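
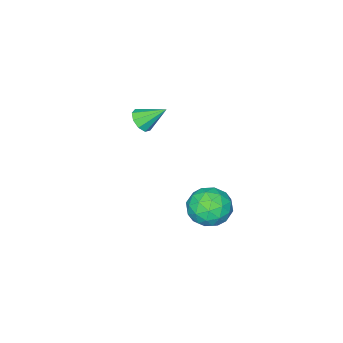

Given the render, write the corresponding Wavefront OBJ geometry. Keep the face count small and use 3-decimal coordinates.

v 0.451 3.877 -0.104
v 0.949 3.218 0.72
v 0.291 2.362 -1.22
v 0.789 1.703 -0.396
v -0.28 2.14 -0.226
v -0.181 3.077 0.463
v 1.421 2.503 -0.963
v 1.52 3.44 -0.274
v 1.548 2.369 0.189
v 0.497 2.144 0.644
v 0.743 3.436 -1.144
v -0.308 3.211 -0.689
v 0.714 3.681 0.406
v 0.526 1.899 -0.906
v -0.102 2.157 -0.806
v 0.19 1.769 -0.322
v 0.05 3.598 0.255
v 0.343 3.21 0.739
v -0.379 2.577 0.183
v 0.897 2.37 -1.239
v 1.19 1.982 -0.755
v 1.05 3.811 -0.178
v 1.342 3.423 0.306
v 1.619 3.003 -0.683
v 1.359 2.794 0.578
v 1.265 1.903 -0.078
v 1.636 2.374 -0.411
v 1.694 2.924 -0.006
v 0.741 2.662 0.846
v 0.647 1.771 0.19
v 0.019 2.029 0.29
v 0.077 2.579 0.695
v 1.094 2.163 0.534
v 0.593 3.809 -0.69
v 0.499 2.918 -1.346
v 1.163 3.001 -1.195
v 1.221 3.551 -0.79
v -0.025 3.677 -0.422
v -0.119 2.786 -1.078
v -0.454 2.656 -0.494
v -0.396 3.206 -0.089
v 0.146 3.417 -1.034
v -1.262 -3.502 1.317
v -0.93 -3.834 1.889
v -1.958 -2.498 2.303
v -0.639 -3.459 1.713
v -0.639 -3.105 1.352
v -0.931 -2.937 0.974
v -1.378 -3.033 0.757
v -1.771 -3.349 0.802
v -1.926 -3.737 1.088
v -1.77 -4.015 1.482
v -1.377 -4.053 1.798
f 1 38 17
f 38 12 41
f 17 41 6
f 38 41 17
f 1 17 13
f 17 6 18
f 13 18 2
f 17 18 13
f 1 13 22
f 13 2 23
f 22 23 8
f 13 23 22
f 1 22 34
f 22 8 37
f 34 37 11
f 22 37 34
f 1 34 38
f 34 11 42
f 38 42 12
f 34 42 38
f 2 18 29
f 18 6 32
f 29 32 10
f 18 32 29
f 6 41 19
f 41 12 40
f 19 40 5
f 41 40 19
f 12 42 39
f 42 11 35
f 39 35 3
f 42 35 39
f 11 37 36
f 37 8 24
f 36 24 7
f 37 24 36
f 8 23 28
f 23 2 25
f 28 25 9
f 23 25 28
f 4 30 16
f 30 10 31
f 16 31 5
f 30 31 16
f 4 16 14
f 16 5 15
f 14 15 3
f 16 15 14
f 4 14 21
f 14 3 20
f 21 20 7
f 14 20 21
f 4 21 26
f 21 7 27
f 26 27 9
f 21 27 26
f 4 26 30
f 26 9 33
f 30 33 10
f 26 33 30
f 5 31 19
f 31 10 32
f 19 32 6
f 31 32 19
f 3 15 39
f 15 5 40
f 39 40 12
f 15 40 39
f 7 20 36
f 20 3 35
f 36 35 11
f 20 35 36
f 9 27 28
f 27 7 24
f 28 24 8
f 27 24 28
f 10 33 29
f 33 9 25
f 29 25 2
f 33 25 29
f 44 43 46
f 44 46 45
f 46 43 47
f 46 47 45
f 47 43 48
f 47 48 45
f 48 43 49
f 48 49 45
f 49 43 50
f 49 50 45
f 50 43 51
f 50 51 45
f 51 43 52
f 51 52 45
f 52 43 53
f 52 53 45
f 53 43 44
f 53 44 45



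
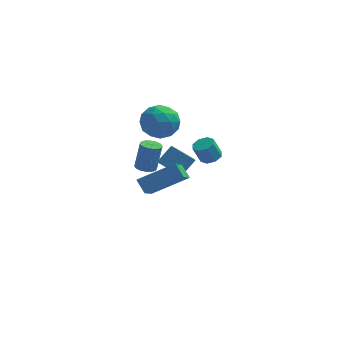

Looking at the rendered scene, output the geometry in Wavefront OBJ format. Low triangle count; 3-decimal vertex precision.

v 0.681 0.03 -0.993
v 1.228 0.093 -1.097
v 1.485 0.352 0.409
v 0.939 0.29 0.513
v 1.116 0.359 -1.124
v 1.373 0.618 0.382
v 0.887 0.537 -1.115
v 1.144 0.796 0.391
v 0.603 0.579 -1.074
v 0.86 0.838 0.432
v 0.34 0.474 -1.011
v 0.597 0.734 0.495
v 0.169 0.25 -0.944
v 0.426 0.51 0.563
v 0.135 -0.032 -0.889
v 0.392 0.227 0.617
v 0.247 -0.298 -0.862
v 0.504 -0.039 0.644
v 0.476 -0.476 -0.871
v 0.733 -0.217 0.635
v 0.76 -0.518 -0.912
v 1.017 -0.259 0.594
v 1.023 -0.414 -0.975
v 1.28 -0.154 0.531
v 1.194 -0.19 -1.043
v 1.451 0.07 0.464
v 1.521 2.648 0.116
v 2.137 1.922 0.632
v 0.243 2.398 1.288
v 0.859 1.672 1.804
v 1.129 2.721 1.822
v 1.919 2.875 1.097
v 0.461 1.445 0.823
v 1.251 1.599 0.098
v 1.482 1.178 1.069
v 1.894 1.967 1.686
v 0.486 2.353 0.234
v 0.898 3.142 0.851
v 1.941 2.307 0.271
v 0.439 2.013 1.649
v 0.597 2.63 1.659
v 0.959 2.203 1.963
v 1.813 2.867 0.544
v 2.175 2.44 0.848
v 1.582 2.91 1.547
v 0.205 1.88 1.072
v 0.567 1.453 1.376
v 1.421 2.117 -0.043
v 1.783 1.69 0.261
v 0.798 1.41 0.373
v 1.918 1.443 0.831
v 1.167 1.296 1.52
v 0.933 1.163 0.943
v 1.397 1.253 0.517
v 2.16 1.906 1.194
v 1.409 1.759 1.883
v 1.568 2.376 1.894
v 2.032 2.466 1.468
v 1.775 1.469 1.451
v 0.971 2.561 0.037
v 0.22 2.414 0.726
v 0.348 1.854 0.452
v 0.812 1.944 0.026
v 1.213 3.024 0.4
v 0.462 2.877 1.089
v 0.983 3.067 1.403
v 1.447 3.157 0.977
v 0.605 2.851 0.469
v 3.856 0.497 -0.329
v 4.343 0.745 -0.105
v 3.951 0.63 0.873
v 3.464 0.383 0.649
v 4.021 1.048 -0.198
v 3.63 0.934 0.78
v 3.603 1.029 -0.368
v 3.212 0.915 0.61
v 3.333 0.699 -0.515
v 2.942 0.584 0.464
v 3.369 0.25 -0.553
v 2.977 0.135 0.425
v 3.69 -0.054 -0.46
v 3.299 -0.168 0.518
v 4.108 -0.035 -0.29
v 3.717 -0.149 0.688
v 4.378 0.296 -0.144
v 3.987 0.181 0.835
v 2.426 0.099 -1.575
v 1.214 0.464 -0.868
v 2.284 1.708 -2.649
v 1.072 2.074 -1.941
v 3.068 0.686 -0.779
v 1.856 1.052 -0.071
v 2.926 2.296 -1.852
v 1.714 2.661 -1.145
v 1.158 -4.936 0.76
v 0.737 -4.463 1.327
v 1.331 -3.469 -0.336
v 0.909 -2.996 0.231
v 2.911 -4.464 1.669
v 2.489 -3.991 2.236
v 3.083 -2.997 0.573
v 2.662 -2.524 1.14
f 2 1 5
f 2 5 3
f 3 5 6
f 3 6 4
f 5 1 7
f 5 7 6
f 6 7 8
f 6 8 4
f 7 1 9
f 7 9 8
f 8 9 10
f 8 10 4
f 9 1 11
f 9 11 10
f 10 11 12
f 10 12 4
f 11 1 13
f 11 13 12
f 12 13 14
f 12 14 4
f 13 1 15
f 13 15 14
f 14 15 16
f 14 16 4
f 15 1 17
f 15 17 16
f 16 17 18
f 16 18 4
f 17 1 19
f 17 19 18
f 18 19 20
f 18 20 4
f 19 1 21
f 19 21 20
f 20 21 22
f 20 22 4
f 21 1 23
f 21 23 22
f 22 23 24
f 22 24 4
f 23 1 25
f 23 25 24
f 24 25 26
f 24 26 4
f 25 1 2
f 25 2 26
f 26 2 3
f 26 3 4
f 27 64 43
f 64 38 67
f 43 67 32
f 64 67 43
f 27 43 39
f 43 32 44
f 39 44 28
f 43 44 39
f 27 39 48
f 39 28 49
f 48 49 34
f 39 49 48
f 27 48 60
f 48 34 63
f 60 63 37
f 48 63 60
f 27 60 64
f 60 37 68
f 64 68 38
f 60 68 64
f 28 44 55
f 44 32 58
f 55 58 36
f 44 58 55
f 32 67 45
f 67 38 66
f 45 66 31
f 67 66 45
f 38 68 65
f 68 37 61
f 65 61 29
f 68 61 65
f 37 63 62
f 63 34 50
f 62 50 33
f 63 50 62
f 34 49 54
f 49 28 51
f 54 51 35
f 49 51 54
f 30 56 42
f 56 36 57
f 42 57 31
f 56 57 42
f 30 42 40
f 42 31 41
f 40 41 29
f 42 41 40
f 30 40 47
f 40 29 46
f 47 46 33
f 40 46 47
f 30 47 52
f 47 33 53
f 52 53 35
f 47 53 52
f 30 52 56
f 52 35 59
f 56 59 36
f 52 59 56
f 31 57 45
f 57 36 58
f 45 58 32
f 57 58 45
f 29 41 65
f 41 31 66
f 65 66 38
f 41 66 65
f 33 46 62
f 46 29 61
f 62 61 37
f 46 61 62
f 35 53 54
f 53 33 50
f 54 50 34
f 53 50 54
f 36 59 55
f 59 35 51
f 55 51 28
f 59 51 55
f 70 69 73
f 70 73 71
f 71 73 74
f 71 74 72
f 73 69 75
f 73 75 74
f 74 75 76
f 74 76 72
f 75 69 77
f 75 77 76
f 76 77 78
f 76 78 72
f 77 69 79
f 77 79 78
f 78 79 80
f 78 80 72
f 79 69 81
f 79 81 80
f 80 81 82
f 80 82 72
f 81 69 83
f 81 83 82
f 82 83 84
f 82 84 72
f 83 69 85
f 83 85 84
f 84 85 86
f 84 86 72
f 85 69 70
f 85 70 86
f 86 70 71
f 86 71 72
f 88 90 87
f 91 88 87
f 87 90 89
f 89 91 87
f 88 94 90
f 92 88 91
f 92 94 88
f 90 94 89
f 93 91 89
f 89 94 93
f 93 92 91
f 94 92 93
f 96 98 95
f 99 96 95
f 95 98 97
f 97 99 95
f 96 102 98
f 100 96 99
f 100 102 96
f 98 102 97
f 101 99 97
f 97 102 101
f 101 100 99
f 102 100 101



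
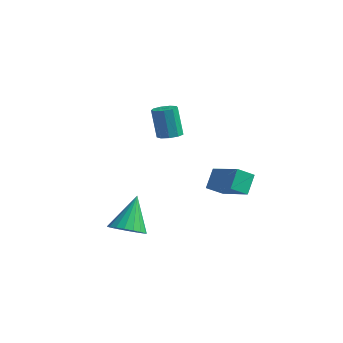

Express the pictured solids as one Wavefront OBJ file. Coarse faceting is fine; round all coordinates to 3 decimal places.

v -1.978 -1.248 1.6
v -1.492 -1.675 1.66
v -1.796 -1.78 3.36
v -2.282 -1.352 3.3
v -1.338 -1.261 1.713
v -1.642 -1.366 3.413
v -1.484 -0.841 1.713
v -1.787 -0.946 3.413
v -1.861 -0.611 1.66
v -2.164 -0.716 3.36
v -2.293 -0.679 1.579
v -2.596 -0.784 3.279
v -2.578 -1.013 1.508
v -2.881 -1.118 3.208
v -2.582 -1.457 1.479
v -2.885 -1.562 3.179
v -2.304 -1.803 1.508
v -2.607 -1.908 3.208
v -1.873 -1.889 1.579
v -2.177 -1.994 3.279
v -1.224 -4.409 -3.612
v -0.612 -5.003 -3.171
v -1.656 -3.471 -1.748
v -0.363 -4.673 -3.279
v -0.285 -4.291 -3.453
v -0.392 -3.932 -3.659
v -0.665 -3.668 -3.855
v -1.048 -3.55 -4.003
v -1.466 -3.603 -4.073
v -1.836 -3.815 -4.052
v -2.085 -4.145 -3.944
v -2.164 -4.527 -3.77
v -2.056 -4.886 -3.564
v -1.783 -5.15 -3.368
v -1.4 -5.268 -3.22
v -0.982 -5.215 -3.15
v -1.986 2.037 -3.082
v -2.151 1.097 -2.515
v -2.291 2.723 -2.033
v -2.456 1.783 -1.466
v -0.104 2.037 -2.534
v -0.269 1.097 -1.967
v -0.409 2.723 -1.485
v -0.574 1.783 -0.918
f 2 1 5
f 2 5 3
f 3 5 6
f 3 6 4
f 5 1 7
f 5 7 6
f 6 7 8
f 6 8 4
f 7 1 9
f 7 9 8
f 8 9 10
f 8 10 4
f 9 1 11
f 9 11 10
f 10 11 12
f 10 12 4
f 11 1 13
f 11 13 12
f 12 13 14
f 12 14 4
f 13 1 15
f 13 15 14
f 14 15 16
f 14 16 4
f 15 1 17
f 15 17 16
f 16 17 18
f 16 18 4
f 17 1 19
f 17 19 18
f 18 19 20
f 18 20 4
f 19 1 2
f 19 2 20
f 20 2 3
f 20 3 4
f 22 21 24
f 22 24 23
f 24 21 25
f 24 25 23
f 25 21 26
f 25 26 23
f 26 21 27
f 26 27 23
f 27 21 28
f 27 28 23
f 28 21 29
f 28 29 23
f 29 21 30
f 29 30 23
f 30 21 31
f 30 31 23
f 31 21 32
f 31 32 23
f 32 21 33
f 32 33 23
f 33 21 34
f 33 34 23
f 34 21 35
f 34 35 23
f 35 21 36
f 35 36 23
f 36 21 22
f 36 22 23
f 38 40 37
f 41 38 37
f 37 40 39
f 39 41 37
f 38 44 40
f 42 38 41
f 42 44 38
f 40 44 39
f 43 41 39
f 39 44 43
f 43 42 41
f 44 42 43



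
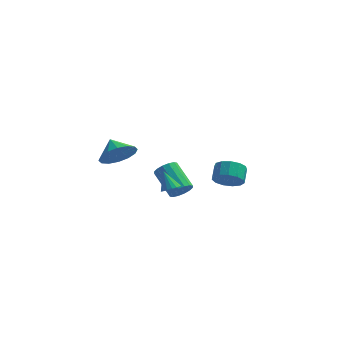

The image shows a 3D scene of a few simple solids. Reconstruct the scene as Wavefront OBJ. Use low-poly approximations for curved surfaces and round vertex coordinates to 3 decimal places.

v 2.227 3.395 -3.079
v 3.114 3.222 -2.822
v 3.121 4.111 -2.244
v 2.233 4.285 -2.501
v 3.141 3.51 -3.265
v 3.147 4.399 -2.688
v 2.877 3.762 -3.65
v 2.884 4.651 -3.073
v 2.407 3.897 -3.853
v 2.414 4.786 -3.276
v 1.88 3.873 -3.81
v 1.886 4.762 -3.233
v 1.463 3.698 -3.535
v 1.469 4.587 -2.958
v 1.288 3.426 -3.115
v 1.294 4.315 -2.538
v 1.411 3.145 -2.684
v 1.418 4.034 -2.106
v 1.794 2.943 -2.377
v 1.8 3.832 -1.8
v 2.313 2.885 -2.294
v 2.32 3.774 -1.717
v 2.806 2.989 -2.459
v 2.812 3.878 -1.882
v 0.064 -2.862 -0.05
v 0.48 -2.472 -0.035
v -0.424 -2.378 0.97
v 0.285 -2.354 -0.185
v 0.04 -2.352 -0.303
v -0.2 -2.466 -0.364
v -0.38 -2.671 -0.353
v -0.458 -2.92 -0.272
v -0.416 -3.155 -0.141
v -0.264 -3.324 0.012
v -0.037 -3.386 0.15
v 0.213 -3.328 0.242
v 0.429 -3.163 0.267
v 0.561 -2.929 0.22
v 0.58 -2.68 0.111
v -0.251 2.256 -3.525
v -0.019 1.919 -2.897
v -1.137 3.106 -1.846
v -1.369 3.444 -2.475
v 0.234 2.208 -2.955
v -0.885 3.395 -1.904
v 0.356 2.51 -3.166
v -0.762 3.697 -2.115
v 0.316 2.744 -3.473
v -0.802 3.931 -2.422
v 0.124 2.848 -3.794
v -0.994 4.035 -2.743
v -0.168 2.793 -4.043
v -1.286 3.98 -2.992
v -0.483 2.594 -4.154
v -1.601 3.781 -3.103
v -0.735 2.305 -4.096
v -1.854 3.492 -3.045
v -0.858 2.003 -3.885
v -1.976 3.19 -2.834
v -0.818 1.769 -3.578
v -1.936 2.956 -2.527
v -0.626 1.665 -3.257
v -1.744 2.852 -2.206
v -0.334 1.72 -3.008
v -1.452 2.907 -1.957
v -2.599 -3.579 2.713
v -2.043 -3.857 3.609
v -3.201 -2.741 3.347
v -1.735 -3.451 3.365
v -1.659 -3.081 2.947
v -1.834 -2.843 2.466
v -2.215 -2.803 2.052
v -2.698 -2.971 1.814
v -3.156 -3.301 1.818
v -3.464 -3.706 2.062
v -3.54 -4.077 2.48
v -3.365 -4.315 2.961
v -2.984 -4.355 3.375
v -2.5 -4.187 3.613
f 2 1 5
f 2 5 3
f 3 5 6
f 3 6 4
f 5 1 7
f 5 7 6
f 6 7 8
f 6 8 4
f 7 1 9
f 7 9 8
f 8 9 10
f 8 10 4
f 9 1 11
f 9 11 10
f 10 11 12
f 10 12 4
f 11 1 13
f 11 13 12
f 12 13 14
f 12 14 4
f 13 1 15
f 13 15 14
f 14 15 16
f 14 16 4
f 15 1 17
f 15 17 16
f 16 17 18
f 16 18 4
f 17 1 19
f 17 19 18
f 18 19 20
f 18 20 4
f 19 1 21
f 19 21 20
f 20 21 22
f 20 22 4
f 21 1 23
f 21 23 22
f 22 23 24
f 22 24 4
f 23 1 2
f 23 2 24
f 24 2 3
f 24 3 4
f 26 25 28
f 26 28 27
f 28 25 29
f 28 29 27
f 29 25 30
f 29 30 27
f 30 25 31
f 30 31 27
f 31 25 32
f 31 32 27
f 32 25 33
f 32 33 27
f 33 25 34
f 33 34 27
f 34 25 35
f 34 35 27
f 35 25 36
f 35 36 27
f 36 25 37
f 36 37 27
f 37 25 38
f 37 38 27
f 38 25 39
f 38 39 27
f 39 25 26
f 39 26 27
f 41 40 44
f 41 44 42
f 42 44 45
f 42 45 43
f 44 40 46
f 44 46 45
f 45 46 47
f 45 47 43
f 46 40 48
f 46 48 47
f 47 48 49
f 47 49 43
f 48 40 50
f 48 50 49
f 49 50 51
f 49 51 43
f 50 40 52
f 50 52 51
f 51 52 53
f 51 53 43
f 52 40 54
f 52 54 53
f 53 54 55
f 53 55 43
f 54 40 56
f 54 56 55
f 55 56 57
f 55 57 43
f 56 40 58
f 56 58 57
f 57 58 59
f 57 59 43
f 58 40 60
f 58 60 59
f 59 60 61
f 59 61 43
f 60 40 62
f 60 62 61
f 61 62 63
f 61 63 43
f 62 40 64
f 62 64 63
f 63 64 65
f 63 65 43
f 64 40 41
f 64 41 65
f 65 41 42
f 65 42 43
f 67 66 69
f 67 69 68
f 69 66 70
f 69 70 68
f 70 66 71
f 70 71 68
f 71 66 72
f 71 72 68
f 72 66 73
f 72 73 68
f 73 66 74
f 73 74 68
f 74 66 75
f 74 75 68
f 75 66 76
f 75 76 68
f 76 66 77
f 76 77 68
f 77 66 78
f 77 78 68
f 78 66 79
f 78 79 68
f 79 66 67
f 79 67 68



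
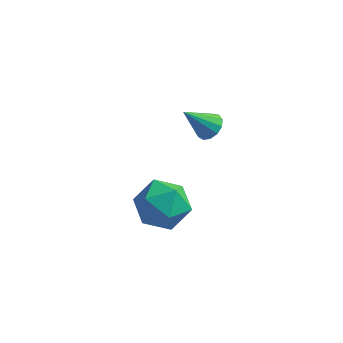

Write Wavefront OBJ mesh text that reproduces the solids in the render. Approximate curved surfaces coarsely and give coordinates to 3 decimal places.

v 0.451 0.897 -3.833
v 1.042 1.88 -4.181
v 2.138 0 -3.499
v 2.729 0.983 -3.847
v 2.105 0.99 -2.824
v 1.062 1.545 -3.031
v 2.118 0.335 -4.649
v 1.075 0.89 -4.856
v 2.073 1.532 -4.686
v 2.064 1.937 -3.558
v 1.116 -0.057 -4.122
v 1.107 0.348 -2.994
v 3.015 2.228 0.215
v 3.435 1.791 0.346
v 2.145 1.732 1.345
v 3.521 2.072 0.535
v 3.447 2.401 0.623
v 3.236 2.676 0.581
v 2.954 2.809 0.423
v 2.692 2.757 0.199
v 2.531 2.537 -0.021
v 2.525 2.22 -0.166
v 2.674 1.904 -0.19
v 2.931 1.692 -0.085
v 3.214 1.65 0.114
f 1 12 6
f 1 6 2
f 1 2 8
f 1 8 11
f 1 11 12
f 2 6 10
f 6 12 5
f 12 11 3
f 11 8 7
f 8 2 9
f 4 10 5
f 4 5 3
f 4 3 7
f 4 7 9
f 4 9 10
f 5 10 6
f 3 5 12
f 7 3 11
f 9 7 8
f 10 9 2
f 14 13 16
f 14 16 15
f 16 13 17
f 16 17 15
f 17 13 18
f 17 18 15
f 18 13 19
f 18 19 15
f 19 13 20
f 19 20 15
f 20 13 21
f 20 21 15
f 21 13 22
f 21 22 15
f 22 13 23
f 22 23 15
f 23 13 24
f 23 24 15
f 24 13 25
f 24 25 15
f 25 13 14
f 25 14 15



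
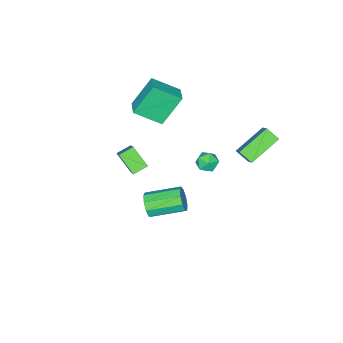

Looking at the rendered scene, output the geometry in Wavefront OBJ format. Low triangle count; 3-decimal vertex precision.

v -1.729 2.34 0.678
v -3.384 2.677 1.548
v -1.84 3.033 0.198
v -3.495 3.37 1.068
v -1.085 3.09 1.612
v -2.74 3.427 2.482
v -1.196 3.783 1.132
v -2.851 4.12 2.002
v -2.262 -3.078 -0.373
v -1.36 -4.244 0.513
v -3.311 -2.639 1.272
v -2.409 -3.805 2.158
v -1.551 -2.335 -0.118
v -0.649 -3.501 0.768
v -2.6 -1.896 1.527
v -1.698 -3.062 2.413
v 3.471 1.13 -0.442
v 3.829 1.228 0.151
v 2.666 2.528 0.636
v 2.309 2.43 0.042
v 4.002 1.512 -0.193
v 2.839 2.812 0.292
v 3.928 1.617 -0.654
v 2.765 2.917 -0.169
v 3.639 1.495 -1.016
v 2.476 2.794 -0.531
v 3.273 1.201 -1.11
v 2.11 2.501 -0.625
v 2.999 0.875 -0.891
v 1.836 2.174 -0.406
v 2.946 0.668 -0.463
v 1.783 1.967 0.022
v 3.14 0.677 -0.025
v 1.977 1.977 0.46
v 3.488 0.899 0.218
v 2.325 2.198 0.703
v -0.538 -2.644 -2.999
v -0.614 -3.686 -2.144
v 0.523 -1.476 -1.48
v 0.447 -2.519 -0.625
v 0.213 -2.941 -3.295
v 0.137 -3.984 -2.44
v 1.274 -1.774 -1.776
v 1.198 -2.816 -0.921
v -3.747 -0.521 -4.237
v -3.124 -0.271 -4.059
v -3.596 -1.389 -3.541
v -2.973 -1.139 -3.363
v -3.55 -0.806 -3.168
v -3.644 -0.269 -3.599
v -3.076 -1.391 -4.001
v -3.17 -0.854 -4.432
v -2.71 -0.808 -3.914
v -3.003 -0.446 -3.399
v -3.717 -1.214 -4.201
v -4.01 -0.852 -3.686
f 2 4 1
f 5 2 1
f 1 4 3
f 3 5 1
f 2 8 4
f 6 2 5
f 6 8 2
f 4 8 3
f 7 5 3
f 3 8 7
f 7 6 5
f 8 6 7
f 10 12 9
f 13 10 9
f 9 12 11
f 11 13 9
f 10 16 12
f 14 10 13
f 14 16 10
f 12 16 11
f 15 13 11
f 11 16 15
f 15 14 13
f 16 14 15
f 18 17 21
f 18 21 19
f 19 21 22
f 19 22 20
f 21 17 23
f 21 23 22
f 22 23 24
f 22 24 20
f 23 17 25
f 23 25 24
f 24 25 26
f 24 26 20
f 25 17 27
f 25 27 26
f 26 27 28
f 26 28 20
f 27 17 29
f 27 29 28
f 28 29 30
f 28 30 20
f 29 17 31
f 29 31 30
f 30 31 32
f 30 32 20
f 31 17 33
f 31 33 32
f 32 33 34
f 32 34 20
f 33 17 35
f 33 35 34
f 34 35 36
f 34 36 20
f 35 17 18
f 35 18 36
f 36 18 19
f 36 19 20
f 38 40 37
f 41 38 37
f 37 40 39
f 39 41 37
f 38 44 40
f 42 38 41
f 42 44 38
f 40 44 39
f 43 41 39
f 39 44 43
f 43 42 41
f 44 42 43
f 45 56 50
f 45 50 46
f 45 46 52
f 45 52 55
f 45 55 56
f 46 50 54
f 50 56 49
f 56 55 47
f 55 52 51
f 52 46 53
f 48 54 49
f 48 49 47
f 48 47 51
f 48 51 53
f 48 53 54
f 49 54 50
f 47 49 56
f 51 47 55
f 53 51 52
f 54 53 46



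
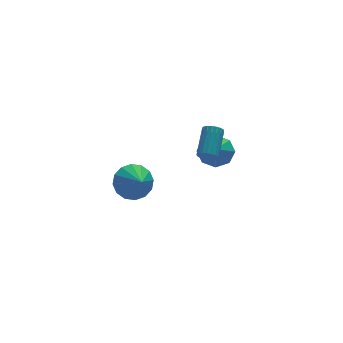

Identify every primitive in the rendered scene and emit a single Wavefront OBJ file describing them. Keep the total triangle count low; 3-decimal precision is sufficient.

v -2.936 -0.42 1.304
v -2.112 -0.786 0.766
v -2.884 -1.44 2.076
v -1.897 -0.478 1.159
v -1.961 -0.154 1.591
v -2.286 0.098 1.946
v -2.785 0.212 2.129
v -3.325 0.156 2.091
v -3.76 -0.054 1.842
v -3.974 -0.362 1.449
v -3.91 -0.686 1.017
v -3.585 -0.939 0.662
v -3.086 -1.052 0.479
v -2.547 -0.996 0.517
v 3.542 4.208 -1.925
v 4.455 3.777 -1.917
v 3.178 3.452 -1.095
v 4.399 4.359 -1.411
v 3.84 4.853 -1.207
v 3.107 4.969 -1.423
v 2.629 4.639 -1.933
v 2.686 4.057 -2.438
v 3.244 3.563 -2.643
v 3.977 3.447 -2.427
v 2.104 2.069 -0.261
v 2.601 1.815 -0.38
v 3.472 3.077 0.562
v 2.976 3.331 0.681
v 2.573 1.978 -0.573
v 3.444 3.24 0.37
v 2.453 2.159 -0.703
v 3.324 3.421 0.239
v 2.263 2.322 -0.747
v 3.135 3.584 0.196
v 2.042 2.435 -0.694
v 2.914 3.697 0.248
v 1.834 2.475 -0.555
v 2.705 3.737 0.387
v 1.679 2.435 -0.358
v 2.55 3.698 0.584
v 1.608 2.323 -0.142
v 2.479 3.585 0.8
v 1.636 2.16 0.05
v 2.507 3.422 0.993
v 1.756 1.979 0.181
v 2.627 3.241 1.123
v 1.945 1.816 0.224
v 2.817 3.078 1.167
v 2.166 1.703 0.172
v 3.038 2.965 1.114
v 2.375 1.663 0.033
v 3.246 2.925 0.975
v 2.53 1.702 -0.164
v 3.401 2.965 0.778
f 2 1 4
f 2 4 3
f 4 1 5
f 4 5 3
f 5 1 6
f 5 6 3
f 6 1 7
f 6 7 3
f 7 1 8
f 7 8 3
f 8 1 9
f 8 9 3
f 9 1 10
f 9 10 3
f 10 1 11
f 10 11 3
f 11 1 12
f 11 12 3
f 12 1 13
f 12 13 3
f 13 1 14
f 13 14 3
f 14 1 2
f 14 2 3
f 16 15 18
f 16 18 17
f 18 15 19
f 18 19 17
f 19 15 20
f 19 20 17
f 20 15 21
f 20 21 17
f 21 15 22
f 21 22 17
f 22 15 23
f 22 23 17
f 23 15 24
f 23 24 17
f 24 15 16
f 24 16 17
f 26 25 29
f 26 29 27
f 27 29 30
f 27 30 28
f 29 25 31
f 29 31 30
f 30 31 32
f 30 32 28
f 31 25 33
f 31 33 32
f 32 33 34
f 32 34 28
f 33 25 35
f 33 35 34
f 34 35 36
f 34 36 28
f 35 25 37
f 35 37 36
f 36 37 38
f 36 38 28
f 37 25 39
f 37 39 38
f 38 39 40
f 38 40 28
f 39 25 41
f 39 41 40
f 40 41 42
f 40 42 28
f 41 25 43
f 41 43 42
f 42 43 44
f 42 44 28
f 43 25 45
f 43 45 44
f 44 45 46
f 44 46 28
f 45 25 47
f 45 47 46
f 46 47 48
f 46 48 28
f 47 25 49
f 47 49 48
f 48 49 50
f 48 50 28
f 49 25 51
f 49 51 50
f 50 51 52
f 50 52 28
f 51 25 53
f 51 53 52
f 52 53 54
f 52 54 28
f 53 25 26
f 53 26 54
f 54 26 27
f 54 27 28



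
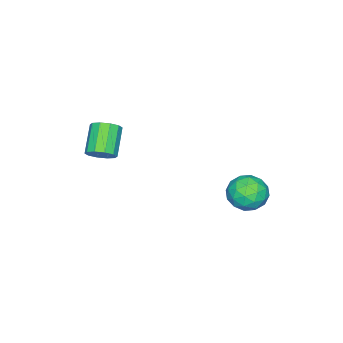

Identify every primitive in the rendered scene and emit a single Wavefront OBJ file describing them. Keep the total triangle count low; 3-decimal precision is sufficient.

v -0.918 3.714 -2.385
v -0.145 3.977 -3.204
v -1.615 2.363 -3.476
v -0.842 2.626 -4.295
v -0.493 2.141 -3.305
v -0.062 2.976 -2.63
v -1.698 3.364 -4.05
v -1.267 4.199 -3.375
v -0.627 3.761 -4.233
v 0.118 3.005 -3.773
v -1.878 3.335 -2.907
v -1.133 2.579 -2.447
v -0.471 3.964 -2.699
v -1.289 2.376 -3.981
v -1.084 2.091 -3.399
v -0.63 2.245 -3.881
v -0.422 3.376 -2.361
v 0.033 3.531 -2.843
v -0.172 2.451 -2.902
v -1.793 2.809 -3.837
v -1.338 2.964 -4.319
v -1.13 4.095 -2.799
v -0.676 4.249 -3.281
v -1.588 3.889 -3.778
v -0.299 3.992 -3.785
v -0.709 3.197 -4.426
v -1.212 3.631 -4.282
v -0.959 4.122 -3.885
v 0.138 3.547 -3.514
v -0.271 2.753 -4.156
v -0.066 2.468 -3.574
v 0.187 2.959 -3.177
v -0.145 3.42 -4.119
v -1.489 3.587 -2.524
v -1.898 2.793 -3.166
v -1.947 3.381 -3.503
v -1.694 3.872 -3.106
v -1.051 3.143 -2.254
v -1.461 2.348 -2.895
v -0.801 2.218 -2.795
v -0.548 2.709 -2.398
v -1.615 2.92 -2.561
v 3.257 -2.765 -0.178
v 3.798 -2.752 0.425
v 2.524 -3.282 1.58
v 1.983 -3.295 0.978
v 3.586 -2.3 0.398
v 2.311 -2.829 1.554
v 3.248 -2.025 0.151
v 1.973 -2.555 1.307
v 2.913 -2.033 -0.221
v 1.639 -2.563 0.934
v 2.71 -2.321 -0.577
v 1.436 -2.851 0.578
v 2.716 -2.778 -0.78
v 1.442 -3.308 0.375
v 2.929 -3.231 -0.754
v 1.654 -3.76 0.402
v 3.267 -3.505 -0.507
v 1.992 -4.035 0.649
v 3.601 -3.497 -0.134
v 2.327 -4.027 1.021
v 3.804 -3.209 0.222
v 2.53 -3.739 1.377
f 1 38 17
f 38 12 41
f 17 41 6
f 38 41 17
f 1 17 13
f 17 6 18
f 13 18 2
f 17 18 13
f 1 13 22
f 13 2 23
f 22 23 8
f 13 23 22
f 1 22 34
f 22 8 37
f 34 37 11
f 22 37 34
f 1 34 38
f 34 11 42
f 38 42 12
f 34 42 38
f 2 18 29
f 18 6 32
f 29 32 10
f 18 32 29
f 6 41 19
f 41 12 40
f 19 40 5
f 41 40 19
f 12 42 39
f 42 11 35
f 39 35 3
f 42 35 39
f 11 37 36
f 37 8 24
f 36 24 7
f 37 24 36
f 8 23 28
f 23 2 25
f 28 25 9
f 23 25 28
f 4 30 16
f 30 10 31
f 16 31 5
f 30 31 16
f 4 16 14
f 16 5 15
f 14 15 3
f 16 15 14
f 4 14 21
f 14 3 20
f 21 20 7
f 14 20 21
f 4 21 26
f 21 7 27
f 26 27 9
f 21 27 26
f 4 26 30
f 26 9 33
f 30 33 10
f 26 33 30
f 5 31 19
f 31 10 32
f 19 32 6
f 31 32 19
f 3 15 39
f 15 5 40
f 39 40 12
f 15 40 39
f 7 20 36
f 20 3 35
f 36 35 11
f 20 35 36
f 9 27 28
f 27 7 24
f 28 24 8
f 27 24 28
f 10 33 29
f 33 9 25
f 29 25 2
f 33 25 29
f 44 43 47
f 44 47 45
f 45 47 48
f 45 48 46
f 47 43 49
f 47 49 48
f 48 49 50
f 48 50 46
f 49 43 51
f 49 51 50
f 50 51 52
f 50 52 46
f 51 43 53
f 51 53 52
f 52 53 54
f 52 54 46
f 53 43 55
f 53 55 54
f 54 55 56
f 54 56 46
f 55 43 57
f 55 57 56
f 56 57 58
f 56 58 46
f 57 43 59
f 57 59 58
f 58 59 60
f 58 60 46
f 59 43 61
f 59 61 60
f 60 61 62
f 60 62 46
f 61 43 63
f 61 63 62
f 62 63 64
f 62 64 46
f 63 43 44
f 63 44 64
f 64 44 45
f 64 45 46



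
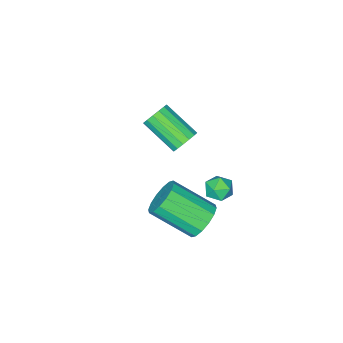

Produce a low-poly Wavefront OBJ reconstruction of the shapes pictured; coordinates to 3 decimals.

v -0.416 2.624 1.001
v 0.398 3.039 0.893
v 1.35 1.47 2.052
v 0.536 1.056 2.159
v 0.217 3.224 1.293
v 1.169 1.656 2.452
v -0.133 3.249 1.614
v 0.818 1.68 2.773
v -0.56 3.106 1.771
v 0.392 1.538 2.93
v -0.947 2.834 1.721
v 0.004 1.266 2.88
v -1.193 2.506 1.479
v -0.241 0.938 2.638
v -1.23 2.21 1.108
v -0.278 0.641 2.267
v -1.049 2.024 0.708
v -0.097 0.456 1.867
v -0.698 2 0.387
v 0.253 0.431 1.546
v -0.272 2.142 0.23
v 0.68 0.574 1.389
v 0.116 2.414 0.28
v 1.067 0.846 1.439
v 0.361 2.742 0.522
v 1.313 1.174 1.681
v -3.159 -1.522 1.277
v -2.904 -1.832 0.691
v -2.606 -3.488 1.697
v -2.861 -3.178 2.283
v -2.611 -1.681 0.854
v -2.313 -3.336 1.86
v -2.465 -1.487 1.13
v -2.167 -3.142 2.136
v -2.505 -1.302 1.445
v -2.207 -2.958 2.451
v -2.72 -1.177 1.715
v -2.422 -2.832 2.721
v -3.053 -1.144 1.868
v -2.755 -2.799 2.874
v -3.414 -1.212 1.863
v -3.116 -2.868 2.869
v -3.707 -1.364 1.7
v -3.409 -3.019 2.706
v -3.853 -1.558 1.424
v -3.555 -3.213 2.43
v -3.813 -1.742 1.109
v -3.515 -3.398 2.115
v -3.598 -1.868 0.839
v -3.3 -3.523 1.845
v -3.265 -1.901 0.686
v -2.967 -3.556 1.692
v -1.526 3.107 3.505
v -1.244 3.463 2.994
v -0.596 2.517 3.606
v -0.314 2.873 3.095
v -0.438 3.176 3.695
v -1.013 3.541 3.632
v -0.827 2.439 2.968
v -1.402 2.804 2.905
v -0.812 3.05 2.662
v -0.572 3.506 3.111
v -1.268 2.474 3.489
v -1.028 2.93 3.938
f 2 1 5
f 2 5 3
f 3 5 6
f 3 6 4
f 5 1 7
f 5 7 6
f 6 7 8
f 6 8 4
f 7 1 9
f 7 9 8
f 8 9 10
f 8 10 4
f 9 1 11
f 9 11 10
f 10 11 12
f 10 12 4
f 11 1 13
f 11 13 12
f 12 13 14
f 12 14 4
f 13 1 15
f 13 15 14
f 14 15 16
f 14 16 4
f 15 1 17
f 15 17 16
f 16 17 18
f 16 18 4
f 17 1 19
f 17 19 18
f 18 19 20
f 18 20 4
f 19 1 21
f 19 21 20
f 20 21 22
f 20 22 4
f 21 1 23
f 21 23 22
f 22 23 24
f 22 24 4
f 23 1 25
f 23 25 24
f 24 25 26
f 24 26 4
f 25 1 2
f 25 2 26
f 26 2 3
f 26 3 4
f 28 27 31
f 28 31 29
f 29 31 32
f 29 32 30
f 31 27 33
f 31 33 32
f 32 33 34
f 32 34 30
f 33 27 35
f 33 35 34
f 34 35 36
f 34 36 30
f 35 27 37
f 35 37 36
f 36 37 38
f 36 38 30
f 37 27 39
f 37 39 38
f 38 39 40
f 38 40 30
f 39 27 41
f 39 41 40
f 40 41 42
f 40 42 30
f 41 27 43
f 41 43 42
f 42 43 44
f 42 44 30
f 43 27 45
f 43 45 44
f 44 45 46
f 44 46 30
f 45 27 47
f 45 47 46
f 46 47 48
f 46 48 30
f 47 27 49
f 47 49 48
f 48 49 50
f 48 50 30
f 49 27 51
f 49 51 50
f 50 51 52
f 50 52 30
f 51 27 28
f 51 28 52
f 52 28 29
f 52 29 30
f 53 64 58
f 53 58 54
f 53 54 60
f 53 60 63
f 53 63 64
f 54 58 62
f 58 64 57
f 64 63 55
f 63 60 59
f 60 54 61
f 56 62 57
f 56 57 55
f 56 55 59
f 56 59 61
f 56 61 62
f 57 62 58
f 55 57 64
f 59 55 63
f 61 59 60
f 62 61 54



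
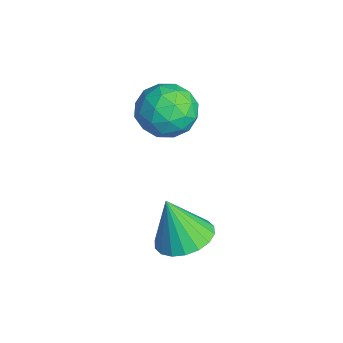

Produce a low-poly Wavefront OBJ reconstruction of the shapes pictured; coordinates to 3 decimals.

v 3.325 2.596 -3.799
v 4.29 2.794 -3.531
v 2.955 2.084 -2.081
v 4.081 3.19 -3.458
v 3.723 3.469 -3.452
v 3.286 3.575 -3.515
v 2.857 3.487 -3.634
v 2.521 3.223 -3.785
v 2.344 2.835 -3.939
v 2.361 2.399 -4.066
v 2.569 2.002 -4.139
v 2.927 1.723 -4.145
v 3.364 1.617 -4.082
v 3.794 1.705 -3.964
v 4.13 1.97 -3.812
v 4.307 2.358 -3.658
v -0.249 3.436 -0.044
v 0.416 3.552 0.83
v 0.624 1.948 -0.51
v 1.289 2.064 0.364
v 0.226 1.805 0.51
v -0.314 2.724 0.798
v 1.354 2.776 -0.478
v 0.814 3.695 -0.19
v 1.407 3.144 0.562
v 0.709 2.544 1.172
v 0.331 2.956 -0.852
v -0.367 2.356 -0.242
v 0.007 3.624 0.434
v 1.033 1.876 -0.114
v 0.408 1.723 -0.028
v 0.799 1.791 0.485
v -0.422 3.138 0.415
v -0.031 3.206 0.929
v -0.143 2.179 0.741
v 1.071 2.294 -0.609
v 1.462 2.362 -0.095
v 0.241 3.709 -0.165
v 0.632 3.777 0.348
v 1.183 3.321 -0.421
v 0.98 3.453 0.79
v 1.493 2.579 0.516
v 1.531 2.997 0.021
v 1.214 3.537 0.19
v 0.57 3.1 1.149
v 1.083 2.226 0.875
v 0.458 2.073 0.96
v 0.141 2.614 1.13
v 1.152 2.861 0.991
v -0.043 3.274 -0.555
v 0.47 2.4 -0.829
v 0.899 2.886 -0.81
v 0.582 3.427 -0.64
v -0.453 2.921 -0.196
v 0.06 2.047 -0.47
v -0.174 1.963 0.13
v -0.491 2.503 0.299
v -0.112 2.639 -0.671
f 2 1 4
f 2 4 3
f 4 1 5
f 4 5 3
f 5 1 6
f 5 6 3
f 6 1 7
f 6 7 3
f 7 1 8
f 7 8 3
f 8 1 9
f 8 9 3
f 9 1 10
f 9 10 3
f 10 1 11
f 10 11 3
f 11 1 12
f 11 12 3
f 12 1 13
f 12 13 3
f 13 1 14
f 13 14 3
f 14 1 15
f 14 15 3
f 15 1 16
f 15 16 3
f 16 1 2
f 16 2 3
f 17 54 33
f 54 28 57
f 33 57 22
f 54 57 33
f 17 33 29
f 33 22 34
f 29 34 18
f 33 34 29
f 17 29 38
f 29 18 39
f 38 39 24
f 29 39 38
f 17 38 50
f 38 24 53
f 50 53 27
f 38 53 50
f 17 50 54
f 50 27 58
f 54 58 28
f 50 58 54
f 18 34 45
f 34 22 48
f 45 48 26
f 34 48 45
f 22 57 35
f 57 28 56
f 35 56 21
f 57 56 35
f 28 58 55
f 58 27 51
f 55 51 19
f 58 51 55
f 27 53 52
f 53 24 40
f 52 40 23
f 53 40 52
f 24 39 44
f 39 18 41
f 44 41 25
f 39 41 44
f 20 46 32
f 46 26 47
f 32 47 21
f 46 47 32
f 20 32 30
f 32 21 31
f 30 31 19
f 32 31 30
f 20 30 37
f 30 19 36
f 37 36 23
f 30 36 37
f 20 37 42
f 37 23 43
f 42 43 25
f 37 43 42
f 20 42 46
f 42 25 49
f 46 49 26
f 42 49 46
f 21 47 35
f 47 26 48
f 35 48 22
f 47 48 35
f 19 31 55
f 31 21 56
f 55 56 28
f 31 56 55
f 23 36 52
f 36 19 51
f 52 51 27
f 36 51 52
f 25 43 44
f 43 23 40
f 44 40 24
f 43 40 44
f 26 49 45
f 49 25 41
f 45 41 18
f 49 41 45



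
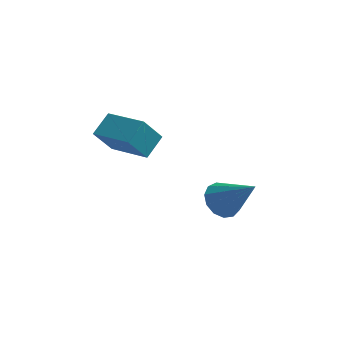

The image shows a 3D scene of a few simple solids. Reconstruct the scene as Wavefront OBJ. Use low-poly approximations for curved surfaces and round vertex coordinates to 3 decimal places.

v 3.24 -0.685 -2.157
v 3.713 -1.059 -2.742
v 4.54 -1.315 -0.703
v 3.879 -0.618 -2.699
v 3.842 -0.198 -2.484
v 3.614 0.068 -2.165
v 3.268 0.094 -1.844
v 2.912 -0.126 -1.622
v 2.661 -0.524 -1.57
v 2.594 -0.973 -1.705
v 2.732 -1.33 -1.983
v 3.031 -1.482 -2.317
v 3.397 -1.381 -2.6
v 0.273 -3.517 2.823
v 0.664 -2.668 3.384
v -1.227 -2.541 2.392
v -0.836 -1.692 2.952
v 0.856 -3.088 1.768
v 1.247 -2.239 2.328
v -0.644 -2.112 1.336
v -0.253 -1.263 1.897
f 2 1 4
f 2 4 3
f 4 1 5
f 4 5 3
f 5 1 6
f 5 6 3
f 6 1 7
f 6 7 3
f 7 1 8
f 7 8 3
f 8 1 9
f 8 9 3
f 9 1 10
f 9 10 3
f 10 1 11
f 10 11 3
f 11 1 12
f 11 12 3
f 12 1 13
f 12 13 3
f 13 1 2
f 13 2 3
f 15 17 14
f 18 15 14
f 14 17 16
f 16 18 14
f 15 21 17
f 19 15 18
f 19 21 15
f 17 21 16
f 20 18 16
f 16 21 20
f 20 19 18
f 21 19 20



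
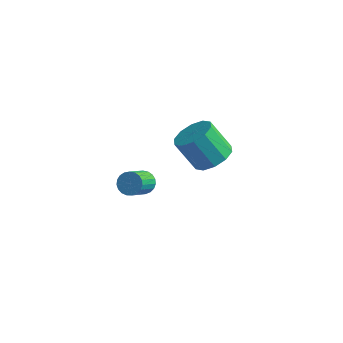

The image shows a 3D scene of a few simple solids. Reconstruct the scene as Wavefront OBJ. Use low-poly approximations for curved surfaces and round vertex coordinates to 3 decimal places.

v 3.775 3.97 -1.648
v 4.603 3.591 -1.127
v 3.574 3.43 0.39
v 2.745 3.81 -0.132
v 4.602 4.236 -1.059
v 3.573 4.075 0.458
v 4.285 4.78 -1.216
v 3.256 4.619 0.301
v 3.773 5.015 -1.539
v 2.744 4.854 -0.022
v 3.262 4.851 -1.903
v 2.233 4.69 -0.386
v 2.946 4.35 -2.17
v 1.917 4.189 -0.653
v 2.947 3.705 -2.238
v 1.918 3.544 -0.721
v 3.264 3.161 -2.081
v 2.235 3 -0.564
v 3.776 2.926 -1.758
v 2.747 2.765 -0.241
v 4.287 3.09 -1.394
v 3.258 2.929 0.123
v 2.799 -1.04 0.227
v 3.302 -0.825 0.519
v 3.284 -1.985 1.404
v 2.781 -2.2 1.113
v 3.111 -0.718 0.655
v 3.093 -1.878 1.541
v 2.866 -0.666 0.718
v 2.849 -1.827 1.603
v 2.609 -0.68 0.695
v 2.592 -1.841 1.581
v 2.386 -0.755 0.592
v 2.368 -1.916 1.477
v 2.233 -0.88 0.426
v 2.216 -2.041 1.311
v 2.179 -1.032 0.225
v 2.161 -2.193 1.11
v 2.231 -1.186 0.024
v 2.214 -2.347 0.91
v 2.382 -1.314 -0.141
v 2.365 -2.475 0.745
v 2.605 -1.395 -0.242
v 2.587 -2.556 0.643
v 2.861 -1.414 -0.263
v 2.844 -2.575 0.623
v 3.107 -1.369 -0.198
v 3.089 -2.53 0.687
v 3.299 -1.267 -0.06
v 3.281 -2.427 0.825
v 3.405 -1.125 0.127
v 3.387 -2.286 1.013
v 3.406 -0.969 0.332
v 3.388 -2.129 1.218
f 2 1 5
f 2 5 3
f 3 5 6
f 3 6 4
f 5 1 7
f 5 7 6
f 6 7 8
f 6 8 4
f 7 1 9
f 7 9 8
f 8 9 10
f 8 10 4
f 9 1 11
f 9 11 10
f 10 11 12
f 10 12 4
f 11 1 13
f 11 13 12
f 12 13 14
f 12 14 4
f 13 1 15
f 13 15 14
f 14 15 16
f 14 16 4
f 15 1 17
f 15 17 16
f 16 17 18
f 16 18 4
f 17 1 19
f 17 19 18
f 18 19 20
f 18 20 4
f 19 1 21
f 19 21 20
f 20 21 22
f 20 22 4
f 21 1 2
f 21 2 22
f 22 2 3
f 22 3 4
f 24 23 27
f 24 27 25
f 25 27 28
f 25 28 26
f 27 23 29
f 27 29 28
f 28 29 30
f 28 30 26
f 29 23 31
f 29 31 30
f 30 31 32
f 30 32 26
f 31 23 33
f 31 33 32
f 32 33 34
f 32 34 26
f 33 23 35
f 33 35 34
f 34 35 36
f 34 36 26
f 35 23 37
f 35 37 36
f 36 37 38
f 36 38 26
f 37 23 39
f 37 39 38
f 38 39 40
f 38 40 26
f 39 23 41
f 39 41 40
f 40 41 42
f 40 42 26
f 41 23 43
f 41 43 42
f 42 43 44
f 42 44 26
f 43 23 45
f 43 45 44
f 44 45 46
f 44 46 26
f 45 23 47
f 45 47 46
f 46 47 48
f 46 48 26
f 47 23 49
f 47 49 48
f 48 49 50
f 48 50 26
f 49 23 51
f 49 51 50
f 50 51 52
f 50 52 26
f 51 23 53
f 51 53 52
f 52 53 54
f 52 54 26
f 53 23 24
f 53 24 54
f 54 24 25
f 54 25 26



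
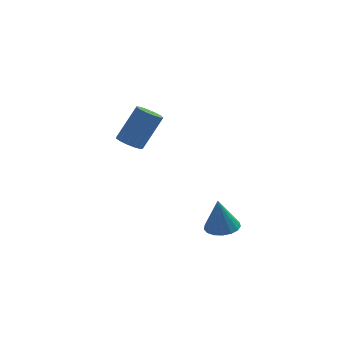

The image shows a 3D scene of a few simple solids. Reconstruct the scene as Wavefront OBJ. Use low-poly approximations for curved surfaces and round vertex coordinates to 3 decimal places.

v 2.658 -3.431 -4.598
v 3.296 -4.001 -4.507
v 2.442 -3.389 -2.822
v 3.486 -3.636 -4.493
v 3.487 -3.225 -4.502
v 3.298 -2.86 -4.534
v 2.962 -2.627 -4.58
v 2.557 -2.578 -4.631
v 2.175 -2.724 -4.674
v 1.903 -3.032 -4.699
v 1.804 -3.432 -4.702
v 1.901 -3.831 -4.681
v 2.172 -4.139 -4.641
v 2.553 -4.284 -4.591
v 2.959 -4.235 -4.543
v -1.065 2.33 -2.227
v -0.718 2.853 -2.618
v 0.352 3.454 -0.865
v 0.005 2.93 -0.473
v -1.065 3.029 -2.467
v 0.005 3.63 -0.714
v -1.411 2.983 -2.239
v -0.341 3.584 -0.486
v -1.648 2.73 -2.008
v -0.578 3.331 -0.255
v -1.699 2.349 -1.846
v -0.629 2.95 -0.093
v -1.55 1.962 -1.805
v -0.48 2.563 -0.052
v -1.246 1.692 -1.898
v -0.176 2.293 -0.144
v -0.885 1.624 -2.095
v 0.185 2.225 -0.342
v -0.581 1.78 -2.334
v 0.489 2.381 -0.581
v -0.431 2.111 -2.539
v 0.639 2.712 -0.786
v -0.482 2.511 -2.645
v 0.588 3.112 -0.891
f 2 1 4
f 2 4 3
f 4 1 5
f 4 5 3
f 5 1 6
f 5 6 3
f 6 1 7
f 6 7 3
f 7 1 8
f 7 8 3
f 8 1 9
f 8 9 3
f 9 1 10
f 9 10 3
f 10 1 11
f 10 11 3
f 11 1 12
f 11 12 3
f 12 1 13
f 12 13 3
f 13 1 14
f 13 14 3
f 14 1 15
f 14 15 3
f 15 1 2
f 15 2 3
f 17 16 20
f 17 20 18
f 18 20 21
f 18 21 19
f 20 16 22
f 20 22 21
f 21 22 23
f 21 23 19
f 22 16 24
f 22 24 23
f 23 24 25
f 23 25 19
f 24 16 26
f 24 26 25
f 25 26 27
f 25 27 19
f 26 16 28
f 26 28 27
f 27 28 29
f 27 29 19
f 28 16 30
f 28 30 29
f 29 30 31
f 29 31 19
f 30 16 32
f 30 32 31
f 31 32 33
f 31 33 19
f 32 16 34
f 32 34 33
f 33 34 35
f 33 35 19
f 34 16 36
f 34 36 35
f 35 36 37
f 35 37 19
f 36 16 38
f 36 38 37
f 37 38 39
f 37 39 19
f 38 16 17
f 38 17 39
f 39 17 18
f 39 18 19



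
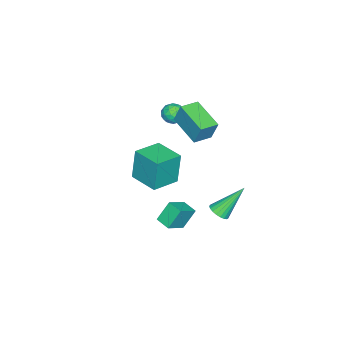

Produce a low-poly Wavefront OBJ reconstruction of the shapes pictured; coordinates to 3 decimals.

v -3.877 -1.585 2.193
v -3.468 -1.648 2.801
v -3.352 -2.552 1.739
v -2.943 -2.615 2.347
v -3.667 -2.742 2.376
v -3.992 -2.144 2.657
v -2.828 -2.056 1.883
v -3.153 -1.458 2.164
v -2.82 -1.939 2.61
v -3.338 -2.364 2.914
v -3.482 -1.836 1.626
v -4 -2.261 1.93
v -3.719 -1.531 2.537
v -3.101 -2.669 2.003
v -3.527 -2.743 2.02
v -3.286 -2.781 2.378
v -4.027 -1.823 2.452
v -3.786 -1.86 2.81
v -3.903 -2.504 2.56
v -3.034 -2.34 1.73
v -2.793 -2.377 2.088
v -3.534 -1.419 2.162
v -3.293 -1.457 2.52
v -2.917 -1.696 1.98
v -3.097 -1.74 2.782
v -2.788 -2.308 2.515
v -2.721 -1.979 2.242
v -2.912 -1.628 2.408
v -3.402 -1.989 2.961
v -3.093 -2.558 2.694
v -3.519 -2.633 2.711
v -3.71 -2.281 2.876
v -3.021 -2.16 2.849
v -3.727 -1.642 1.846
v -3.418 -2.211 1.579
v -3.11 -1.919 1.664
v -3.301 -1.567 1.829
v -4.032 -1.892 2.025
v -3.723 -2.46 1.758
v -3.908 -2.572 2.132
v -4.099 -2.221 2.298
v -3.799 -2.04 1.691
v -2.315 -0.444 3.546
v -2.222 0.009 4.825
v -1.386 1.236 2.884
v -1.293 1.689 4.163
v -1.287 -0.969 3.657
v -1.194 -0.516 4.936
v -0.358 0.711 2.995
v -0.265 1.164 4.274
v 2.508 0.842 -1.226
v 1.907 1.269 -0.107
v 2.841 1.687 -1.37
v 2.241 2.114 -0.251
v 3.619 0.526 -0.509
v 3.019 0.953 0.61
v 3.953 1.371 -0.653
v 3.352 1.798 0.466
v 0.562 2.674 -1.432
v 1.138 2.788 -1.153
v -0.442 3.686 0.232
v 1.105 3.008 -1.307
v 0.979 3.17 -1.482
v 0.78 3.247 -1.648
v 0.544 3.225 -1.777
v 0.31 3.107 -1.846
v 0.12 2.915 -1.844
v 0.007 2.681 -1.77
v -0.011 2.446 -1.638
v 0.07 2.251 -1.47
v 0.236 2.128 -1.296
v 0.459 2.1 -1.145
v 0.699 2.172 -1.043
v 0.915 2.33 -1.009
v 1.071 2.548 -1.048
v -4.747 -3.945 -4.19
v -5.005 -3.855 -2.067
v -4.061 -2.163 -4.182
v -4.319 -2.073 -2.06
v -3.081 -4.587 -3.96
v -3.339 -4.497 -1.838
v -2.395 -2.805 -3.953
v -2.653 -2.715 -1.83
f 1 38 17
f 38 12 41
f 17 41 6
f 38 41 17
f 1 17 13
f 17 6 18
f 13 18 2
f 17 18 13
f 1 13 22
f 13 2 23
f 22 23 8
f 13 23 22
f 1 22 34
f 22 8 37
f 34 37 11
f 22 37 34
f 1 34 38
f 34 11 42
f 38 42 12
f 34 42 38
f 2 18 29
f 18 6 32
f 29 32 10
f 18 32 29
f 6 41 19
f 41 12 40
f 19 40 5
f 41 40 19
f 12 42 39
f 42 11 35
f 39 35 3
f 42 35 39
f 11 37 36
f 37 8 24
f 36 24 7
f 37 24 36
f 8 23 28
f 23 2 25
f 28 25 9
f 23 25 28
f 4 30 16
f 30 10 31
f 16 31 5
f 30 31 16
f 4 16 14
f 16 5 15
f 14 15 3
f 16 15 14
f 4 14 21
f 14 3 20
f 21 20 7
f 14 20 21
f 4 21 26
f 21 7 27
f 26 27 9
f 21 27 26
f 4 26 30
f 26 9 33
f 30 33 10
f 26 33 30
f 5 31 19
f 31 10 32
f 19 32 6
f 31 32 19
f 3 15 39
f 15 5 40
f 39 40 12
f 15 40 39
f 7 20 36
f 20 3 35
f 36 35 11
f 20 35 36
f 9 27 28
f 27 7 24
f 28 24 8
f 27 24 28
f 10 33 29
f 33 9 25
f 29 25 2
f 33 25 29
f 44 46 43
f 47 44 43
f 43 46 45
f 45 47 43
f 44 50 46
f 48 44 47
f 48 50 44
f 46 50 45
f 49 47 45
f 45 50 49
f 49 48 47
f 50 48 49
f 52 54 51
f 55 52 51
f 51 54 53
f 53 55 51
f 52 58 54
f 56 52 55
f 56 58 52
f 54 58 53
f 57 55 53
f 53 58 57
f 57 56 55
f 58 56 57
f 60 59 62
f 60 62 61
f 62 59 63
f 62 63 61
f 63 59 64
f 63 64 61
f 64 59 65
f 64 65 61
f 65 59 66
f 65 66 61
f 66 59 67
f 66 67 61
f 67 59 68
f 67 68 61
f 68 59 69
f 68 69 61
f 69 59 70
f 69 70 61
f 70 59 71
f 70 71 61
f 71 59 72
f 71 72 61
f 72 59 73
f 72 73 61
f 73 59 74
f 73 74 61
f 74 59 75
f 74 75 61
f 75 59 60
f 75 60 61
f 77 79 76
f 80 77 76
f 76 79 78
f 78 80 76
f 77 83 79
f 81 77 80
f 81 83 77
f 79 83 78
f 82 80 78
f 78 83 82
f 82 81 80
f 83 81 82



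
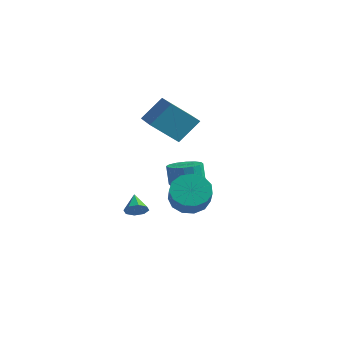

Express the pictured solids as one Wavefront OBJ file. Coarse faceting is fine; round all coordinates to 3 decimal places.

v -1.01 -3.152 -4.245
v -0.69 -3.307 -3.8
v -1.69 -2.688 -3.595
v -0.576 -2.917 -3.96
v -0.717 -2.665 -4.287
v -1.029 -2.698 -4.589
v -1.33 -2.997 -4.691
v -1.443 -3.387 -4.531
v -1.303 -3.639 -4.204
v -0.991 -3.606 -3.901
v 2.484 -3.204 -2.471
v 3.147 -2.606 -2.646
v 4.08 -3.378 -1.743
v 3.416 -3.976 -1.569
v 2.897 -2.429 -2.235
v 3.83 -3.201 -1.333
v 2.516 -2.497 -1.899
v 3.448 -3.269 -0.997
v 2.124 -2.79 -1.745
v 3.057 -3.562 -0.843
v 1.847 -3.214 -1.822
v 2.779 -3.986 -0.919
v 1.771 -3.635 -2.104
v 2.704 -4.407 -1.202
v 1.922 -3.919 -2.503
v 2.855 -4.692 -1.601
v 2.252 -3.977 -2.892
v 3.184 -4.749 -1.99
v 2.655 -3.788 -3.148
v 3.587 -4.56 -2.245
v 3.003 -3.415 -3.188
v 3.936 -4.187 -2.286
v 3.187 -2.974 -3.001
v 4.119 -3.746 -2.099
v 1.127 -2.093 -2.263
v 1.886 -2.311 -2.132
v 1.711 -2.305 -1.107
v 0.953 -2.087 -1.237
v 1.892 -1.897 -2.133
v 1.717 -1.891 -1.108
v 1.694 -1.535 -2.169
v 1.519 -1.53 -1.144
v 1.343 -1.323 -2.23
v 1.168 -1.317 -1.205
v 0.935 -1.317 -2.3
v 0.76 -1.311 -1.275
v 0.578 -1.519 -2.36
v 0.404 -1.513 -1.334
v 0.369 -1.875 -2.393
v 0.194 -1.869 -1.368
v 0.363 -2.289 -2.392
v 0.188 -2.283 -1.367
v 0.561 -2.65 -2.356
v 0.386 -2.645 -1.331
v 0.912 -2.863 -2.295
v 0.737 -2.857 -1.27
v 1.32 -2.869 -2.225
v 1.145 -2.863 -1.2
v 1.676 -2.667 -2.166
v 1.502 -2.661 -1.14
v -1.047 -2.822 1.179
v -0.681 -1.93 2.289
v -0.365 -1.786 0.122
v 0.001 -0.894 1.231
v 0.499 -3.666 1.349
v 0.865 -2.774 2.458
v 1.181 -2.63 0.291
v 1.547 -1.738 1.401
f 2 1 4
f 2 4 3
f 4 1 5
f 4 5 3
f 5 1 6
f 5 6 3
f 6 1 7
f 6 7 3
f 7 1 8
f 7 8 3
f 8 1 9
f 8 9 3
f 9 1 10
f 9 10 3
f 10 1 2
f 10 2 3
f 12 11 15
f 12 15 13
f 13 15 16
f 13 16 14
f 15 11 17
f 15 17 16
f 16 17 18
f 16 18 14
f 17 11 19
f 17 19 18
f 18 19 20
f 18 20 14
f 19 11 21
f 19 21 20
f 20 21 22
f 20 22 14
f 21 11 23
f 21 23 22
f 22 23 24
f 22 24 14
f 23 11 25
f 23 25 24
f 24 25 26
f 24 26 14
f 25 11 27
f 25 27 26
f 26 27 28
f 26 28 14
f 27 11 29
f 27 29 28
f 28 29 30
f 28 30 14
f 29 11 31
f 29 31 30
f 30 31 32
f 30 32 14
f 31 11 33
f 31 33 32
f 32 33 34
f 32 34 14
f 33 11 12
f 33 12 34
f 34 12 13
f 34 13 14
f 36 35 39
f 36 39 37
f 37 39 40
f 37 40 38
f 39 35 41
f 39 41 40
f 40 41 42
f 40 42 38
f 41 35 43
f 41 43 42
f 42 43 44
f 42 44 38
f 43 35 45
f 43 45 44
f 44 45 46
f 44 46 38
f 45 35 47
f 45 47 46
f 46 47 48
f 46 48 38
f 47 35 49
f 47 49 48
f 48 49 50
f 48 50 38
f 49 35 51
f 49 51 50
f 50 51 52
f 50 52 38
f 51 35 53
f 51 53 52
f 52 53 54
f 52 54 38
f 53 35 55
f 53 55 54
f 54 55 56
f 54 56 38
f 55 35 57
f 55 57 56
f 56 57 58
f 56 58 38
f 57 35 59
f 57 59 58
f 58 59 60
f 58 60 38
f 59 35 36
f 59 36 60
f 60 36 37
f 60 37 38
f 62 64 61
f 65 62 61
f 61 64 63
f 63 65 61
f 62 68 64
f 66 62 65
f 66 68 62
f 64 68 63
f 67 65 63
f 63 68 67
f 67 66 65
f 68 66 67



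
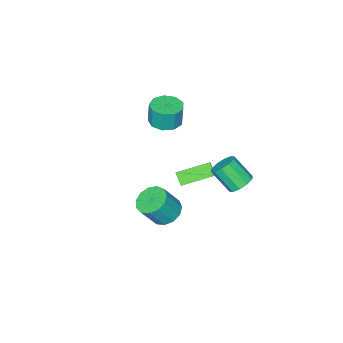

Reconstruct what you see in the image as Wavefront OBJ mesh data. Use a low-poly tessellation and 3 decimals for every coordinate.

v -3.85 -3.382 0.616
v -3.049 -2.817 0.613
v -3.09 -2.752 2.001
v -3.89 -3.318 2.004
v -3.599 -2.436 0.579
v -3.64 -2.371 1.967
v -4.267 -2.497 0.562
v -4.307 -2.432 1.95
v -4.739 -2.973 0.571
v -4.78 -2.908 1.959
v -4.795 -3.64 0.6
v -4.836 -3.576 1.988
v -4.409 -4.187 0.637
v -4.449 -4.122 2.025
v -3.761 -4.357 0.664
v -3.802 -4.292 2.052
v -3.155 -4.071 0.669
v -3.195 -4.006 2.056
v -2.874 -3.463 0.648
v -2.914 -3.398 2.036
v -1.83 0.03 -1.609
v -2.016 -0.581 -1.003
v -3.431 1.02 -1.099
v -3.616 0.409 -0.494
v -0.684 1.131 -0.146
v -0.869 0.52 0.459
v -2.284 2.121 0.363
v -2.47 1.51 0.969
v 0.678 1.425 -1.29
v 1.374 2.02 -1.576
v 2.198 1.711 -0.217
v 1.502 1.115 0.07
v 1.023 2.321 -1.295
v 1.847 2.011 0.065
v 0.562 2.336 -1.012
v 1.386 2.027 0.348
v 0.138 2.062 -0.818
v 0.962 1.753 0.542
v -0.115 1.586 -0.773
v 0.71 1.277 0.587
v -0.116 1.059 -0.892
v 0.709 0.749 0.468
v 0.135 0.647 -1.138
v 0.96 0.338 0.222
v 0.559 0.483 -1.432
v 1.383 0.173 -0.072
v 1.02 0.617 -1.681
v 1.844 0.308 -0.321
v 1.372 1.008 -1.806
v 2.197 0.699 -0.446
v 1.504 1.531 -1.767
v 2.329 1.222 -0.407
v -2.228 4.09 1.017
v -1.566 3.889 0.657
v -1.23 2.83 1.863
v -1.892 3.03 2.223
v -1.469 4.257 0.953
v -1.133 3.198 2.159
v -1.662 4.561 1.273
v -1.326 3.502 2.48
v -2.071 4.685 1.496
v -1.735 3.626 2.702
v -2.54 4.581 1.536
v -2.205 3.522 2.742
v -2.89 4.29 1.377
v -2.554 3.231 2.583
v -2.987 3.922 1.081
v -2.651 2.863 2.287
v -2.794 3.618 0.76
v -2.458 2.559 1.967
v -2.385 3.494 0.538
v -2.049 2.435 1.744
v -1.915 3.598 0.498
v -1.58 2.539 1.704
f 2 1 5
f 2 5 3
f 3 5 6
f 3 6 4
f 5 1 7
f 5 7 6
f 6 7 8
f 6 8 4
f 7 1 9
f 7 9 8
f 8 9 10
f 8 10 4
f 9 1 11
f 9 11 10
f 10 11 12
f 10 12 4
f 11 1 13
f 11 13 12
f 12 13 14
f 12 14 4
f 13 1 15
f 13 15 14
f 14 15 16
f 14 16 4
f 15 1 17
f 15 17 16
f 16 17 18
f 16 18 4
f 17 1 19
f 17 19 18
f 18 19 20
f 18 20 4
f 19 1 2
f 19 2 20
f 20 2 3
f 20 3 4
f 22 24 21
f 25 22 21
f 21 24 23
f 23 25 21
f 22 28 24
f 26 22 25
f 26 28 22
f 24 28 23
f 27 25 23
f 23 28 27
f 27 26 25
f 28 26 27
f 30 29 33
f 30 33 31
f 31 33 34
f 31 34 32
f 33 29 35
f 33 35 34
f 34 35 36
f 34 36 32
f 35 29 37
f 35 37 36
f 36 37 38
f 36 38 32
f 37 29 39
f 37 39 38
f 38 39 40
f 38 40 32
f 39 29 41
f 39 41 40
f 40 41 42
f 40 42 32
f 41 29 43
f 41 43 42
f 42 43 44
f 42 44 32
f 43 29 45
f 43 45 44
f 44 45 46
f 44 46 32
f 45 29 47
f 45 47 46
f 46 47 48
f 46 48 32
f 47 29 49
f 47 49 48
f 48 49 50
f 48 50 32
f 49 29 51
f 49 51 50
f 50 51 52
f 50 52 32
f 51 29 30
f 51 30 52
f 52 30 31
f 52 31 32
f 54 53 57
f 54 57 55
f 55 57 58
f 55 58 56
f 57 53 59
f 57 59 58
f 58 59 60
f 58 60 56
f 59 53 61
f 59 61 60
f 60 61 62
f 60 62 56
f 61 53 63
f 61 63 62
f 62 63 64
f 62 64 56
f 63 53 65
f 63 65 64
f 64 65 66
f 64 66 56
f 65 53 67
f 65 67 66
f 66 67 68
f 66 68 56
f 67 53 69
f 67 69 68
f 68 69 70
f 68 70 56
f 69 53 71
f 69 71 70
f 70 71 72
f 70 72 56
f 71 53 73
f 71 73 72
f 72 73 74
f 72 74 56
f 73 53 54
f 73 54 74
f 74 54 55
f 74 55 56



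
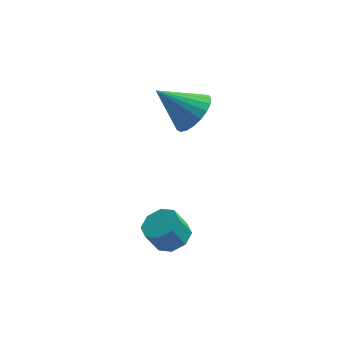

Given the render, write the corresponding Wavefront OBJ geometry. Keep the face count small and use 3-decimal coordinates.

v 1.254 -0.695 -4.443
v 1.956 -0.787 -4.092
v 1.468 -0.896 -3.146
v 0.766 -0.805 -3.497
v 1.782 -0.208 -4.114
v 1.294 -0.318 -3.168
v 1.299 0.085 -4.33
v 0.811 -0.024 -3.384
v 0.79 -0.079 -4.611
v 0.302 -0.188 -3.665
v 0.552 -0.604 -4.794
v 0.064 -0.713 -3.848
v 0.726 -1.182 -4.772
v 0.238 -1.292 -3.826
v 1.209 -1.476 -4.556
v 0.721 -1.585 -3.61
v 1.718 -1.312 -4.275
v 1.23 -1.421 -3.329
v 2.025 2.342 0.219
v 2.589 2.902 0.809
v 0.615 2.478 1.441
v 2.409 3.185 0.57
v 2.162 3.322 0.27
v 1.892 3.289 -0.039
v 1.644 3.093 -0.303
v 1.462 2.767 -0.476
v 1.378 2.368 -0.53
v 1.405 1.964 -0.454
v 1.539 1.626 -0.261
v 1.758 1.411 0.014
v 2.022 1.358 0.325
v 2.287 1.475 0.618
v 2.507 1.742 0.841
v 2.643 2.113 0.958
v 2.672 2.523 0.946
f 2 1 5
f 2 5 3
f 3 5 6
f 3 6 4
f 5 1 7
f 5 7 6
f 6 7 8
f 6 8 4
f 7 1 9
f 7 9 8
f 8 9 10
f 8 10 4
f 9 1 11
f 9 11 10
f 10 11 12
f 10 12 4
f 11 1 13
f 11 13 12
f 12 13 14
f 12 14 4
f 13 1 15
f 13 15 14
f 14 15 16
f 14 16 4
f 15 1 17
f 15 17 16
f 16 17 18
f 16 18 4
f 17 1 2
f 17 2 18
f 18 2 3
f 18 3 4
f 20 19 22
f 20 22 21
f 22 19 23
f 22 23 21
f 23 19 24
f 23 24 21
f 24 19 25
f 24 25 21
f 25 19 26
f 25 26 21
f 26 19 27
f 26 27 21
f 27 19 28
f 27 28 21
f 28 19 29
f 28 29 21
f 29 19 30
f 29 30 21
f 30 19 31
f 30 31 21
f 31 19 32
f 31 32 21
f 32 19 33
f 32 33 21
f 33 19 34
f 33 34 21
f 34 19 35
f 34 35 21
f 35 19 20
f 35 20 21



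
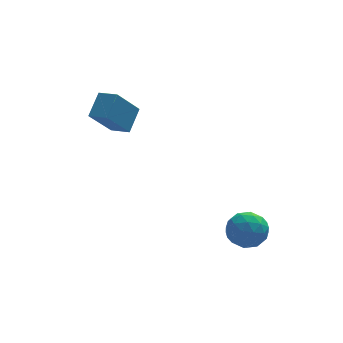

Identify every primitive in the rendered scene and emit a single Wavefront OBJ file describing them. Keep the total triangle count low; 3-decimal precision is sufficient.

v 2.544 -0.271 -2.715
v 3.23 -0.864 -2.945
v 1.53 -1.196 -3.355
v 2.216 -1.789 -3.585
v 1.977 -1.675 -2.687
v 2.604 -1.103 -2.292
v 2.156 -0.957 -4.008
v 2.783 -0.385 -3.613
v 2.99 -1.288 -3.744
v 2.88 -1.732 -2.928
v 1.88 -0.328 -3.372
v 1.77 -0.772 -2.556
v 2.976 -0.486 -2.774
v 1.784 -1.574 -3.526
v 1.644 -1.506 -2.998
v 2.047 -1.855 -3.133
v 2.608 -0.627 -2.39
v 3.011 -0.976 -2.525
v 2.275 -1.452 -2.373
v 1.749 -1.084 -3.775
v 2.152 -1.433 -3.91
v 2.713 -0.205 -3.167
v 3.116 -0.554 -3.302
v 2.485 -0.608 -3.927
v 3.238 -1.084 -3.379
v 2.642 -1.628 -3.755
v 2.607 -1.139 -4.004
v 2.975 -0.803 -3.771
v 3.174 -1.345 -2.899
v 2.578 -1.889 -3.275
v 2.437 -1.822 -2.747
v 2.806 -1.486 -2.515
v 3.033 -1.594 -3.368
v 2.182 -0.171 -3.025
v 1.586 -0.715 -3.401
v 1.954 -0.574 -3.785
v 2.323 -0.238 -3.553
v 2.118 -0.432 -2.545
v 1.522 -0.976 -2.921
v 1.785 -1.257 -2.529
v 2.153 -0.921 -2.296
v 1.727 -0.466 -2.932
v -1.501 3.383 0.313
v -2.523 2.752 1.694
v -2.152 4.019 0.122
v -3.174 3.388 1.503
v -0.926 4.212 1.117
v -1.948 3.581 2.498
v -1.577 4.848 0.926
v -2.599 4.217 2.307
f 1 38 17
f 38 12 41
f 17 41 6
f 38 41 17
f 1 17 13
f 17 6 18
f 13 18 2
f 17 18 13
f 1 13 22
f 13 2 23
f 22 23 8
f 13 23 22
f 1 22 34
f 22 8 37
f 34 37 11
f 22 37 34
f 1 34 38
f 34 11 42
f 38 42 12
f 34 42 38
f 2 18 29
f 18 6 32
f 29 32 10
f 18 32 29
f 6 41 19
f 41 12 40
f 19 40 5
f 41 40 19
f 12 42 39
f 42 11 35
f 39 35 3
f 42 35 39
f 11 37 36
f 37 8 24
f 36 24 7
f 37 24 36
f 8 23 28
f 23 2 25
f 28 25 9
f 23 25 28
f 4 30 16
f 30 10 31
f 16 31 5
f 30 31 16
f 4 16 14
f 16 5 15
f 14 15 3
f 16 15 14
f 4 14 21
f 14 3 20
f 21 20 7
f 14 20 21
f 4 21 26
f 21 7 27
f 26 27 9
f 21 27 26
f 4 26 30
f 26 9 33
f 30 33 10
f 26 33 30
f 5 31 19
f 31 10 32
f 19 32 6
f 31 32 19
f 3 15 39
f 15 5 40
f 39 40 12
f 15 40 39
f 7 20 36
f 20 3 35
f 36 35 11
f 20 35 36
f 9 27 28
f 27 7 24
f 28 24 8
f 27 24 28
f 10 33 29
f 33 9 25
f 29 25 2
f 33 25 29
f 44 46 43
f 47 44 43
f 43 46 45
f 45 47 43
f 44 50 46
f 48 44 47
f 48 50 44
f 46 50 45
f 49 47 45
f 45 50 49
f 49 48 47
f 50 48 49



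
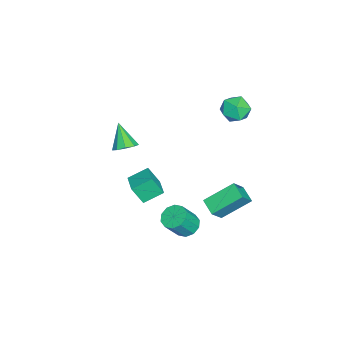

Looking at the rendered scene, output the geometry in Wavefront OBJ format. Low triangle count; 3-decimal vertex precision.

v -0.837 1.404 -3.712
v -1.6 3.053 -2.472
v -1.665 1.828 -4.785
v -2.428 3.477 -3.545
v 0.008 2.083 -4.095
v -0.755 3.732 -2.855
v -0.82 2.507 -5.168
v -1.583 4.156 -3.928
v -2.397 3.827 3.866
v -1.89 3.076 4.334
v -3.11 2.724 2.866
v -2.603 1.973 3.334
v -3.341 2.474 3.828
v -2.901 3.155 4.446
v -2.099 2.645 2.754
v -1.659 3.326 3.372
v -1.706 2.345 3.646
v -2.473 2.239 4.31
v -2.527 3.561 2.89
v -3.294 3.455 3.554
v 1.063 0.828 -4.368
v 1.833 0.927 -4.715
v 2.526 0.29 -3.36
v 1.757 0.192 -3.012
v 1.717 1.365 -4.45
v 2.41 0.729 -3.095
v 1.352 1.599 -4.153
v 2.045 0.962 -2.798
v 0.876 1.538 -3.939
v 1.569 0.901 -2.583
v 0.472 1.206 -3.888
v 1.165 0.57 -2.533
v 0.294 0.73 -4.02
v 0.987 0.093 -2.665
v 0.41 0.291 -4.285
v 1.103 -0.345 -2.93
v 0.775 0.058 -4.582
v 1.468 -0.579 -3.227
v 1.251 0.119 -4.797
v 1.944 -0.518 -3.441
v 1.655 0.45 -4.847
v 2.348 -0.186 -3.492
v -2.571 -3.623 -1.23
v -1.937 -3.455 -0.737
v -3.489 -4.257 0.17
v -2.282 -3.013 -0.763
v -2.762 -2.857 -1.008
v -3.153 -3.059 -1.356
v -3.271 -3.525 -1.645
v -3.062 -4.036 -1.74
v -2.623 -4.354 -1.596
v -2.159 -4.33 -1.281
v -1.889 -3.975 -0.942
v 1.573 -1.821 -1.264
v 1.616 -2.491 -0.081
v 1.016 -0.76 -0.642
v 1.06 -1.43 0.54
v 2.82 -1.31 -1.02
v 2.864 -1.98 0.162
v 2.264 -0.249 -0.399
v 2.307 -0.919 0.784
f 2 4 1
f 5 2 1
f 1 4 3
f 3 5 1
f 2 8 4
f 6 2 5
f 6 8 2
f 4 8 3
f 7 5 3
f 3 8 7
f 7 6 5
f 8 6 7
f 9 20 14
f 9 14 10
f 9 10 16
f 9 16 19
f 9 19 20
f 10 14 18
f 14 20 13
f 20 19 11
f 19 16 15
f 16 10 17
f 12 18 13
f 12 13 11
f 12 11 15
f 12 15 17
f 12 17 18
f 13 18 14
f 11 13 20
f 15 11 19
f 17 15 16
f 18 17 10
f 22 21 25
f 22 25 23
f 23 25 26
f 23 26 24
f 25 21 27
f 25 27 26
f 26 27 28
f 26 28 24
f 27 21 29
f 27 29 28
f 28 29 30
f 28 30 24
f 29 21 31
f 29 31 30
f 30 31 32
f 30 32 24
f 31 21 33
f 31 33 32
f 32 33 34
f 32 34 24
f 33 21 35
f 33 35 34
f 34 35 36
f 34 36 24
f 35 21 37
f 35 37 36
f 36 37 38
f 36 38 24
f 37 21 39
f 37 39 38
f 38 39 40
f 38 40 24
f 39 21 41
f 39 41 40
f 40 41 42
f 40 42 24
f 41 21 22
f 41 22 42
f 42 22 23
f 42 23 24
f 44 43 46
f 44 46 45
f 46 43 47
f 46 47 45
f 47 43 48
f 47 48 45
f 48 43 49
f 48 49 45
f 49 43 50
f 49 50 45
f 50 43 51
f 50 51 45
f 51 43 52
f 51 52 45
f 52 43 53
f 52 53 45
f 53 43 44
f 53 44 45
f 55 57 54
f 58 55 54
f 54 57 56
f 56 58 54
f 55 61 57
f 59 55 58
f 59 61 55
f 57 61 56
f 60 58 56
f 56 61 60
f 60 59 58
f 61 59 60



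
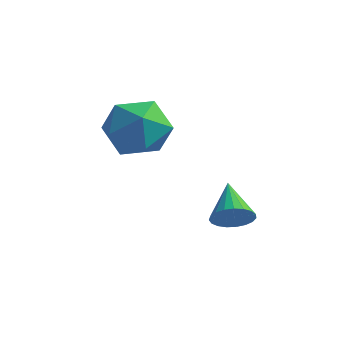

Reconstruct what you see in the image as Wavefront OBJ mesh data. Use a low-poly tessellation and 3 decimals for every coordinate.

v -1.219 1.186 -0.341
v -0.378 0.488 -0.122
v -2.362 -0.208 -0.398
v -1.521 -0.906 -0.179
v -1.878 -0.2 0.606
v -1.172 0.662 0.641
v -1.568 -0.382 -1.161
v -0.862 0.48 -1.126
v -0.594 -0.481 -0.629
v -0.786 -0.369 0.463
v -1.954 0.649 -0.983
v -2.146 0.761 0.109
v 1.697 0.4 -2.962
v 1.923 0.13 -2.416
v 0.903 1.28 -2.198
v 2.102 0.329 -2.458
v 2.211 0.539 -2.588
v 2.23 0.726 -2.782
v 2.158 0.857 -3.008
v 2.006 0.908 -3.225
v 1.801 0.872 -3.397
v 1.577 0.754 -3.494
v 1.375 0.575 -3.499
v 1.228 0.366 -3.41
v 1.163 0.163 -3.245
v 1.189 0.001 -3.03
v 1.304 -0.092 -2.804
v 1.487 -0.1 -2.605
v 1.706 -0.022 -2.467
f 1 12 6
f 1 6 2
f 1 2 8
f 1 8 11
f 1 11 12
f 2 6 10
f 6 12 5
f 12 11 3
f 11 8 7
f 8 2 9
f 4 10 5
f 4 5 3
f 4 3 7
f 4 7 9
f 4 9 10
f 5 10 6
f 3 5 12
f 7 3 11
f 9 7 8
f 10 9 2
f 14 13 16
f 14 16 15
f 16 13 17
f 16 17 15
f 17 13 18
f 17 18 15
f 18 13 19
f 18 19 15
f 19 13 20
f 19 20 15
f 20 13 21
f 20 21 15
f 21 13 22
f 21 22 15
f 22 13 23
f 22 23 15
f 23 13 24
f 23 24 15
f 24 13 25
f 24 25 15
f 25 13 26
f 25 26 15
f 26 13 27
f 26 27 15
f 27 13 28
f 27 28 15
f 28 13 29
f 28 29 15
f 29 13 14
f 29 14 15



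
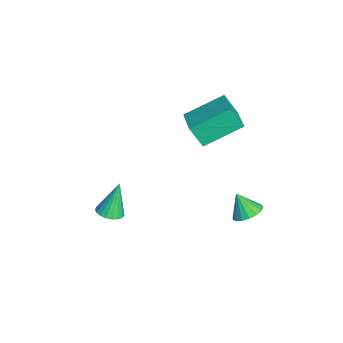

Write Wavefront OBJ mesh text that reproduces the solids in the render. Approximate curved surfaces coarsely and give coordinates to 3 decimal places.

v -1.506 1.08 -1.033
v -1.721 0.5 0.053
v -1.883 2.878 -0.148
v -2.099 2.299 0.938
v -0.141 1.201 -0.698
v -0.357 0.622 0.388
v -0.519 3 0.187
v -0.734 2.42 1.273
v 3.359 -2.994 -1.303
v 3.771 -3.399 -1.077
v 2.961 -2.546 0.223
v 3.914 -3.185 -1.102
v 3.961 -2.939 -1.162
v 3.903 -2.702 -1.247
v 3.752 -2.516 -1.341
v 3.533 -2.413 -1.429
v 3.284 -2.41 -1.495
v 3.048 -2.508 -1.528
v 2.865 -2.69 -1.522
v 2.769 -2.925 -1.478
v 2.774 -3.172 -1.404
v 2.881 -3.388 -1.312
v 3.07 -3.536 -1.219
v 3.309 -3.591 -1.141
v 3.557 -3.542 -1.09
v 2.558 2.84 -2.784
v 3.214 2.831 -2.487
v 2.122 2.38 -1.836
v 3.086 3.138 -2.397
v 2.838 3.377 -2.395
v 2.526 3.493 -2.482
v 2.22 3.459 -2.639
v 1.992 3.284 -2.828
v 1.894 3.006 -3.008
v 1.948 2.691 -3.136
v 2.141 2.41 -3.184
v 2.43 2.227 -3.14
v 2.748 2.185 -3.014
v 3.023 2.293 -2.836
v 3.191 2.526 -2.646
f 2 4 1
f 5 2 1
f 1 4 3
f 3 5 1
f 2 8 4
f 6 2 5
f 6 8 2
f 4 8 3
f 7 5 3
f 3 8 7
f 7 6 5
f 8 6 7
f 10 9 12
f 10 12 11
f 12 9 13
f 12 13 11
f 13 9 14
f 13 14 11
f 14 9 15
f 14 15 11
f 15 9 16
f 15 16 11
f 16 9 17
f 16 17 11
f 17 9 18
f 17 18 11
f 18 9 19
f 18 19 11
f 19 9 20
f 19 20 11
f 20 9 21
f 20 21 11
f 21 9 22
f 21 22 11
f 22 9 23
f 22 23 11
f 23 9 24
f 23 24 11
f 24 9 25
f 24 25 11
f 25 9 10
f 25 10 11
f 27 26 29
f 27 29 28
f 29 26 30
f 29 30 28
f 30 26 31
f 30 31 28
f 31 26 32
f 31 32 28
f 32 26 33
f 32 33 28
f 33 26 34
f 33 34 28
f 34 26 35
f 34 35 28
f 35 26 36
f 35 36 28
f 36 26 37
f 36 37 28
f 37 26 38
f 37 38 28
f 38 26 39
f 38 39 28
f 39 26 40
f 39 40 28
f 40 26 27
f 40 27 28



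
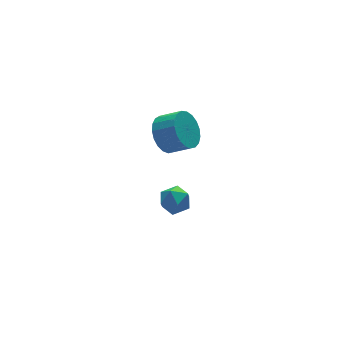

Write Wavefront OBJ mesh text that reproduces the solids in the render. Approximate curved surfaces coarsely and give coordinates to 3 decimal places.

v 0.953 0.895 -1.652
v 1.31 0.42 -2.262
v -0.27 0.32 -1.918
v 0.087 -0.155 -2.528
v 0.274 -0.302 -1.711
v 1.03 0.054 -1.546
v 0.01 0.686 -2.634
v 0.766 1.042 -2.469
v 0.727 0.291 -2.869
v 0.89 -0.32 -2.298
v 0.15 1.06 -1.882
v 0.313 0.449 -1.311
v -0.001 0.349 3.305
v 0.793 0.611 2.721
v 1.515 -0.127 3.371
v 0.721 -0.389 3.955
v 0.811 0.901 3.029
v 1.533 0.163 3.68
v 0.689 1.096 3.386
v 1.411 0.358 4.036
v 0.447 1.161 3.728
v 1.17 0.423 4.379
v 0.128 1.086 3.998
v 0.851 0.348 4.648
v -0.213 0.884 4.147
v 0.509 0.146 4.797
v -0.518 0.589 4.151
v 0.204 -0.149 4.801
v -0.733 0.252 4.009
v -0.011 -0.485 4.659
v -0.822 -0.067 3.744
v -0.1 -0.805 4.395
v -0.769 -0.315 3.404
v -0.047 -1.053 4.054
v -0.583 -0.448 3.047
v 0.139 -1.186 3.697
v -0.296 -0.443 2.734
v 0.426 -1.181 3.384
v 0.041 -0.301 2.52
v 0.763 -1.039 3.17
v 0.371 -0.047 2.442
v 1.094 -0.785 3.092
v 0.637 0.276 2.513
v 1.359 -0.462 3.163
f 1 12 6
f 1 6 2
f 1 2 8
f 1 8 11
f 1 11 12
f 2 6 10
f 6 12 5
f 12 11 3
f 11 8 7
f 8 2 9
f 4 10 5
f 4 5 3
f 4 3 7
f 4 7 9
f 4 9 10
f 5 10 6
f 3 5 12
f 7 3 11
f 9 7 8
f 10 9 2
f 14 13 17
f 14 17 15
f 15 17 18
f 15 18 16
f 17 13 19
f 17 19 18
f 18 19 20
f 18 20 16
f 19 13 21
f 19 21 20
f 20 21 22
f 20 22 16
f 21 13 23
f 21 23 22
f 22 23 24
f 22 24 16
f 23 13 25
f 23 25 24
f 24 25 26
f 24 26 16
f 25 13 27
f 25 27 26
f 26 27 28
f 26 28 16
f 27 13 29
f 27 29 28
f 28 29 30
f 28 30 16
f 29 13 31
f 29 31 30
f 30 31 32
f 30 32 16
f 31 13 33
f 31 33 32
f 32 33 34
f 32 34 16
f 33 13 35
f 33 35 34
f 34 35 36
f 34 36 16
f 35 13 37
f 35 37 36
f 36 37 38
f 36 38 16
f 37 13 39
f 37 39 38
f 38 39 40
f 38 40 16
f 39 13 41
f 39 41 40
f 40 41 42
f 40 42 16
f 41 13 43
f 41 43 42
f 42 43 44
f 42 44 16
f 43 13 14
f 43 14 44
f 44 14 15
f 44 15 16

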